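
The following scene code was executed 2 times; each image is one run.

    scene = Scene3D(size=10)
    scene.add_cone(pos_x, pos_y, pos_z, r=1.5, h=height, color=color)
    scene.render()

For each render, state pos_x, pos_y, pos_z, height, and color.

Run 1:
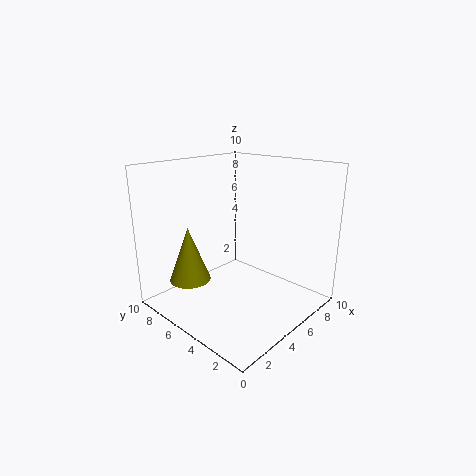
pos_x = 3
pos_y = 8
pos_z = 1.5
height = 4
color = 'olive'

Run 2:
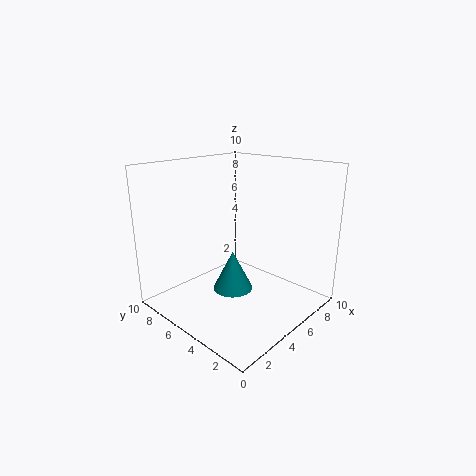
pos_x = 5.5
pos_y = 6
pos_z = 0.5
height = 3
color = 'teal'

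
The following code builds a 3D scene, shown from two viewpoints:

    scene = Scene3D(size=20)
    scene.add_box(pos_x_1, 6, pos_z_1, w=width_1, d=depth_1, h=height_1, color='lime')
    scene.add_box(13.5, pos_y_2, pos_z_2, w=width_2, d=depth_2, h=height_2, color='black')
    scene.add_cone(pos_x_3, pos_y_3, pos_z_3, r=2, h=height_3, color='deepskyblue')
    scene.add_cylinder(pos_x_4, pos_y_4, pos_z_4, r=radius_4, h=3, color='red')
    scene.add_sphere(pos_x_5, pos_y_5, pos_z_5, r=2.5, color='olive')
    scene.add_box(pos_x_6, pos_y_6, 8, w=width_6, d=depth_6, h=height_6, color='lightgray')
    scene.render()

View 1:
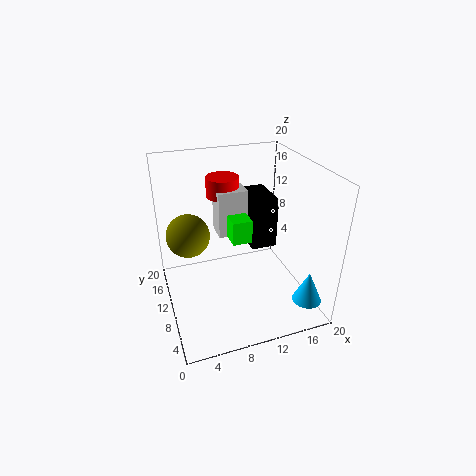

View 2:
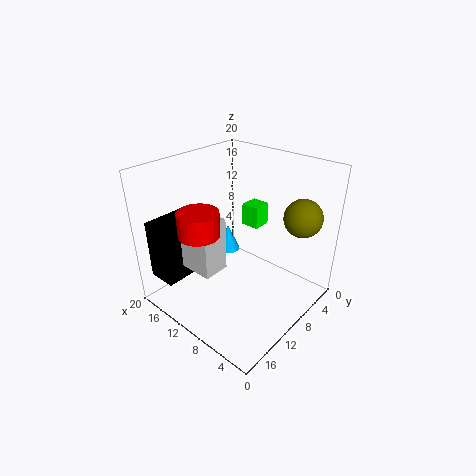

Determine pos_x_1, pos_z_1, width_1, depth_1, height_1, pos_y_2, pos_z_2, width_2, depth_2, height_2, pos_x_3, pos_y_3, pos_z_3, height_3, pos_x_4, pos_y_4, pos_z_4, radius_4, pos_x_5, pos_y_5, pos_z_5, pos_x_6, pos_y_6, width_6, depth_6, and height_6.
pos_x_1 = 8
pos_z_1 = 11.5
width_1 = 2.5
depth_1 = 2.5
height_1 = 3
pos_y_2 = 13
pos_z_2 = 5.5
width_2 = 4
depth_2 = 6.5
height_2 = 8
pos_x_3 = 18
pos_y_3 = 3.5
pos_z_3 = 2
height_3 = 4.5
pos_x_4 = 10
pos_y_4 = 17
pos_z_4 = 13.5
radius_4 = 2.5
pos_x_5 = 2.5
pos_y_5 = 6
pos_z_5 = 14
pos_x_6 = 8.5
pos_y_6 = 14
width_6 = 4.5
depth_6 = 3.5
height_6 = 7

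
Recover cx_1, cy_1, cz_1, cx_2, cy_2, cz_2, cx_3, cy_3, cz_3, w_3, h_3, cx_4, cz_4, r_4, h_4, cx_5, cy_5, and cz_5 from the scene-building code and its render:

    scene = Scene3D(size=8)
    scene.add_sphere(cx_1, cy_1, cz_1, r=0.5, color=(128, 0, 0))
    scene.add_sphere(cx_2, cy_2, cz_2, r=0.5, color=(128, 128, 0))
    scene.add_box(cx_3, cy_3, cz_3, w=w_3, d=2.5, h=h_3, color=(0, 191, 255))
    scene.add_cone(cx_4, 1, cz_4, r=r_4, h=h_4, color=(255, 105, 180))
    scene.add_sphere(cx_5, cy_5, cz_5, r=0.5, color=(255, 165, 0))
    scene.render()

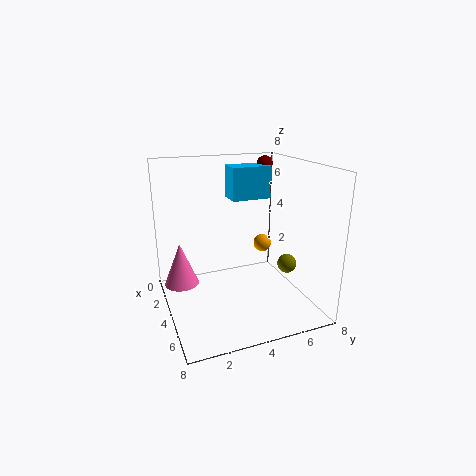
cx_1 = 1, cy_1 = 7, cz_1 = 7.5, cx_2 = 6, cy_2 = 6, cz_2 = 3, cx_3 = 0.5, cy_3 = 4.5, cz_3 = 5.5, w_3 = 1.5, h_3 = 2, cx_4 = 2.5, cz_4 = 1, r_4 = 1, h_4 = 2.5, cx_5 = 4, cy_5 = 5.5, cz_5 = 3.5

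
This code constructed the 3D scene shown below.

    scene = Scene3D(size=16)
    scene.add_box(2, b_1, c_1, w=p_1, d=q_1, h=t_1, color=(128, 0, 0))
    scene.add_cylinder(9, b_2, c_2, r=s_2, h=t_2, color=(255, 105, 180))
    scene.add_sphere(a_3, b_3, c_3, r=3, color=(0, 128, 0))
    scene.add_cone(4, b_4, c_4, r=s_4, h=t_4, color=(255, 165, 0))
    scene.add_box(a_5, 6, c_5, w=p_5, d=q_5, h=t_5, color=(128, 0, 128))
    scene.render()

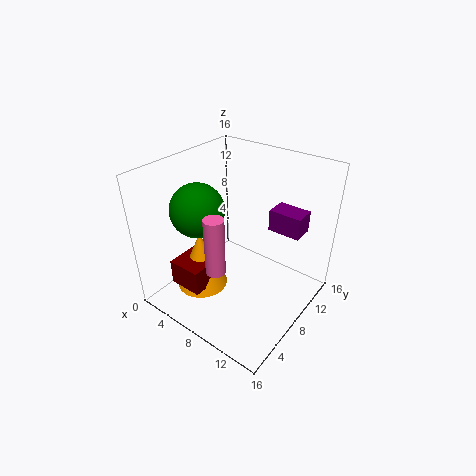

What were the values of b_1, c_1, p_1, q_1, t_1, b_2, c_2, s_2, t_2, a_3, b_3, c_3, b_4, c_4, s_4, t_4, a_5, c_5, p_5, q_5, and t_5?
b_1 = 3, c_1 = 2, p_1 = 4, q_1 = 5, t_1 = 3, b_2 = 3, c_2 = 7, s_2 = 1, t_2 = 6, a_3 = 4, b_3 = 6, c_3 = 11, b_4 = 6, c_4 = 1, s_4 = 3, t_4 = 7, a_5 = 13, c_5 = 12, p_5 = 3, q_5 = 2, t_5 = 2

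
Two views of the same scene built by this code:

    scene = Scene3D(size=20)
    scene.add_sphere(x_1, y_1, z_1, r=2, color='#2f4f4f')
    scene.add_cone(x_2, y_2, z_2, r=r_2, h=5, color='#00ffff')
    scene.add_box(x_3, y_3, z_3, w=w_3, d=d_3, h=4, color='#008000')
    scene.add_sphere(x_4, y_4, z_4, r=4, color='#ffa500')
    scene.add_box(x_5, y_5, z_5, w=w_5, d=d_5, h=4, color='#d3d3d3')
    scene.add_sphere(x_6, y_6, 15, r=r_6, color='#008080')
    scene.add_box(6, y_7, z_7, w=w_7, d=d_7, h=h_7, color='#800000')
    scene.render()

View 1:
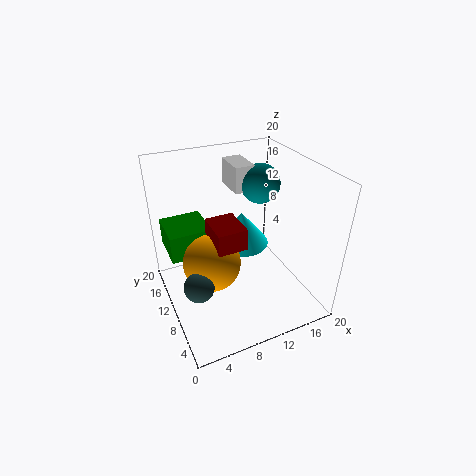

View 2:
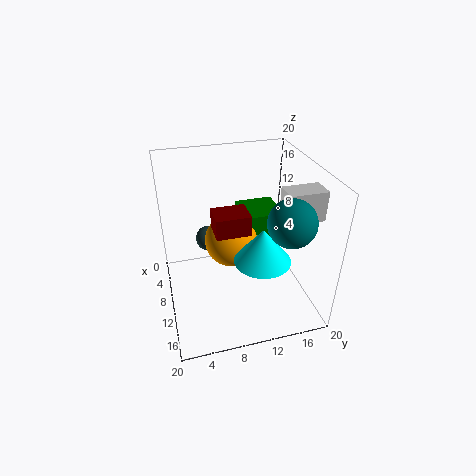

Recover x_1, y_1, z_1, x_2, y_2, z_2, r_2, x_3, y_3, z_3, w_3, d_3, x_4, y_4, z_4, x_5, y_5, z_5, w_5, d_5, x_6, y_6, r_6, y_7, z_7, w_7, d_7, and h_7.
x_1 = 3; y_1 = 7; z_1 = 6; x_2 = 12; y_2 = 13; z_2 = 7; r_2 = 4; x_3 = 1; y_3 = 12; z_3 = 7; w_3 = 6; d_3 = 6; x_4 = 6; y_4 = 10; z_4 = 7; x_5 = 12; y_5 = 15; z_5 = 14; w_5 = 3; d_5 = 5; x_6 = 16; y_6 = 15; r_6 = 3; y_7 = 7; z_7 = 10; w_7 = 4; d_7 = 5; h_7 = 3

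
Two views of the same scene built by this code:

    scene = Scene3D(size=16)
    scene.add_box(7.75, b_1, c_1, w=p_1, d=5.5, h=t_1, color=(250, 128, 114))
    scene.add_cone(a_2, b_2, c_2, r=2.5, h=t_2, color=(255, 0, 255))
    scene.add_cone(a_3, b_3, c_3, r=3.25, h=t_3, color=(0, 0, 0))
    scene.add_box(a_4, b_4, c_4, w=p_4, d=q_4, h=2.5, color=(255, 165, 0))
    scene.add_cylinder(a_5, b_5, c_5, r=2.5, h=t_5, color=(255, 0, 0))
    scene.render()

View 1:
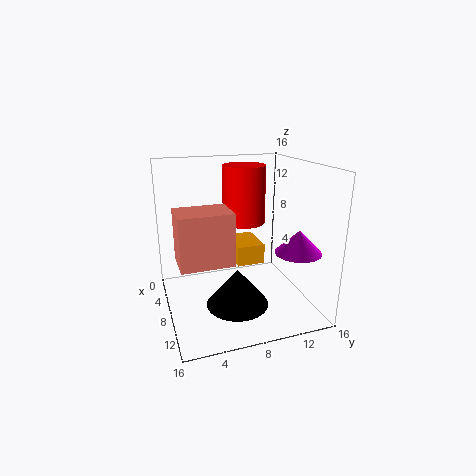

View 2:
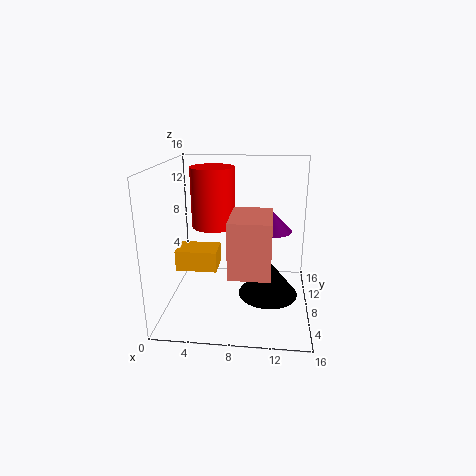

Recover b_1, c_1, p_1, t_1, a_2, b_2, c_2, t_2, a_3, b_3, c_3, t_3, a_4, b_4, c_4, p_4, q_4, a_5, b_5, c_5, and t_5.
b_1 = 1; c_1 = 6.5; p_1 = 4; t_1 = 5.5; a_2 = 11.75; b_2 = 13.5; c_2 = 7; t_2 = 2.5; a_3 = 11.5; b_3 = 6.75; c_3 = 2; t_3 = 4; a_4 = 0.25; b_4 = 9; c_4 = 3; p_4 = 5; q_4 = 3.5; a_5 = 5; b_5 = 9.75; c_5 = 8.75; t_5 = 6.75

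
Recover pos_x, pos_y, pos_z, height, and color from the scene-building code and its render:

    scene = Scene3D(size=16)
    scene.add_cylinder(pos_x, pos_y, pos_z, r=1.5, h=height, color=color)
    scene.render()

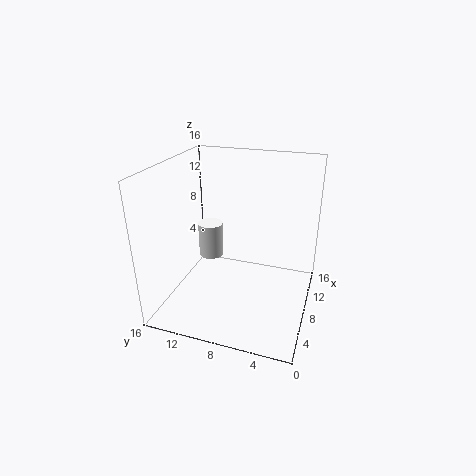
pos_x = 10.75, pos_y = 12.5, pos_z = 3.75, height = 4.25, color = 'white'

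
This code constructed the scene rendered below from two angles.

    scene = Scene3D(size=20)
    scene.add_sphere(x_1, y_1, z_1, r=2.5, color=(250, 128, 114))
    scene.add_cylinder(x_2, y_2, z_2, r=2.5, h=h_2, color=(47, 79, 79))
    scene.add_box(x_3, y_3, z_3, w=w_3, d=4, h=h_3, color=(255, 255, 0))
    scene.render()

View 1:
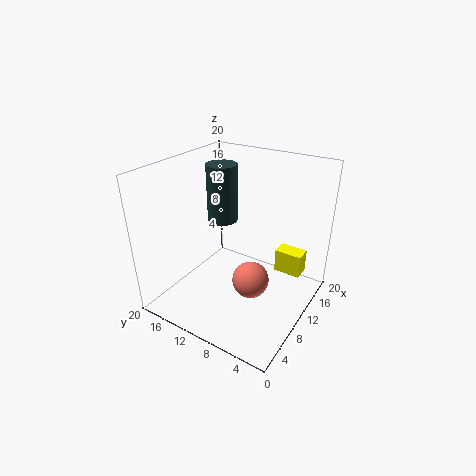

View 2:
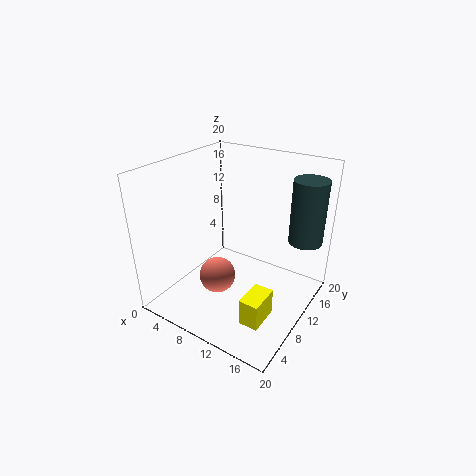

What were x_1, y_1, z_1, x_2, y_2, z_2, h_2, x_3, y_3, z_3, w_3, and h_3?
x_1 = 8.5, y_1 = 7, z_1 = 5, x_2 = 17, y_2 = 17.5, z_2 = 8, h_2 = 9.5, x_3 = 15, y_3 = 2.5, z_3 = 3, w_3 = 2.5, h_3 = 3.5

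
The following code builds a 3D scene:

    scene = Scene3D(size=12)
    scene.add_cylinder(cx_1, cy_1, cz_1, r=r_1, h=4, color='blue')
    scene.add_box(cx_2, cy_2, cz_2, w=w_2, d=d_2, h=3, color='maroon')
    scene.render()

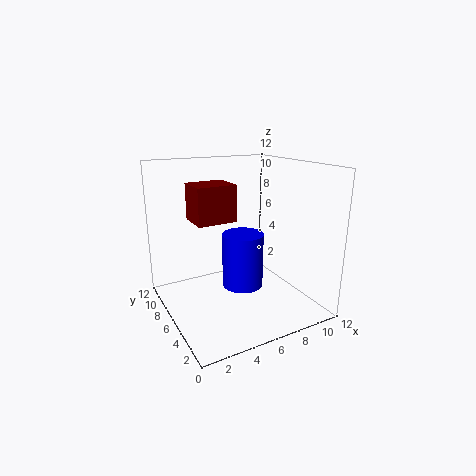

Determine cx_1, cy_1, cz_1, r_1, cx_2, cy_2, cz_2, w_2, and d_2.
cx_1 = 4.75, cy_1 = 3, cz_1 = 3.5, r_1 = 1.5, cx_2 = 2.5, cy_2 = 5.75, cz_2 = 7.5, w_2 = 3.25, d_2 = 2.75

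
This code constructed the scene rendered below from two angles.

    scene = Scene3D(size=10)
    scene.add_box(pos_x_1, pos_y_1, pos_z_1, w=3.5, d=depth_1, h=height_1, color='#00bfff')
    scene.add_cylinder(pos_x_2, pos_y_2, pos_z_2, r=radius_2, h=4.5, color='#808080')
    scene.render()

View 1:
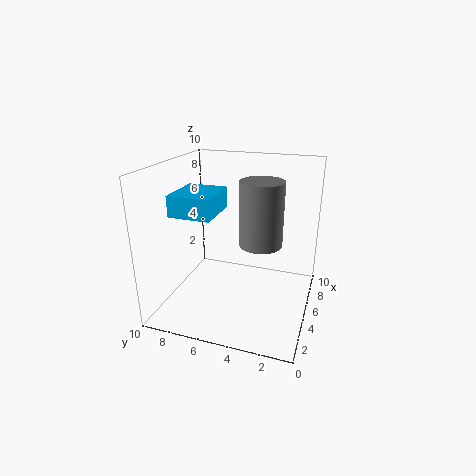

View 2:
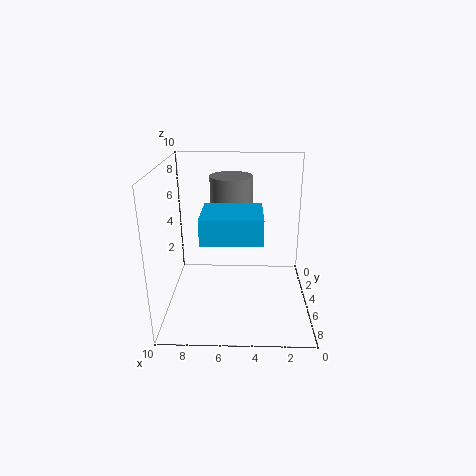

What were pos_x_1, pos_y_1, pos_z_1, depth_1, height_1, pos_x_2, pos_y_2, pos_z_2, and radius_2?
pos_x_1 = 3.5, pos_y_1 = 6.5, pos_z_1 = 6.5, depth_1 = 3, height_1 = 1.5, pos_x_2 = 5.5, pos_y_2 = 3.5, pos_z_2 = 4.5, radius_2 = 1.5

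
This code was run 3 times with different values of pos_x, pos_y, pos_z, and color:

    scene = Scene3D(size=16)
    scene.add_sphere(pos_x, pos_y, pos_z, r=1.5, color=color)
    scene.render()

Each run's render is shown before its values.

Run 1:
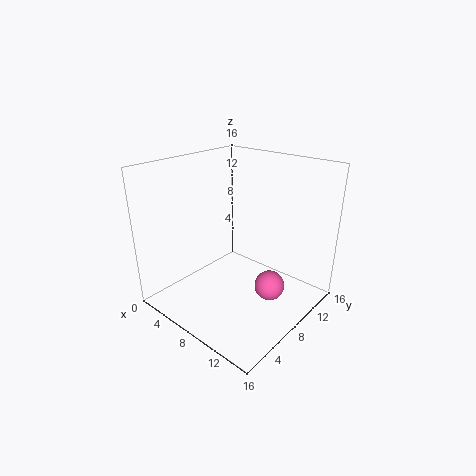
pos_x = 13.5, pos_y = 6.5, pos_z = 5, color = 'hotpink'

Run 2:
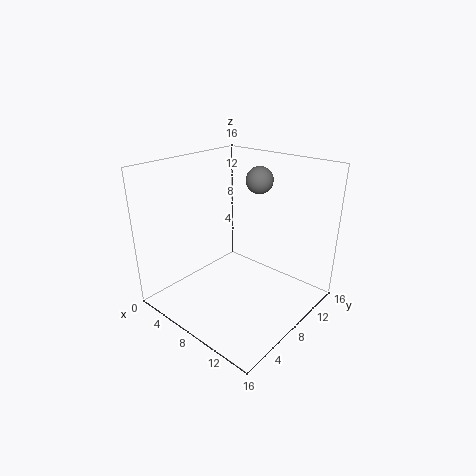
pos_x = 8.5, pos_y = 11, pos_z = 14, color = 'gray'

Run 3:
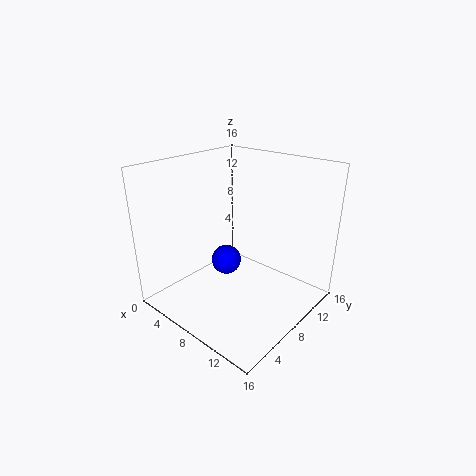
pos_x = 9, pos_y = 5, pos_z = 7, color = 'blue'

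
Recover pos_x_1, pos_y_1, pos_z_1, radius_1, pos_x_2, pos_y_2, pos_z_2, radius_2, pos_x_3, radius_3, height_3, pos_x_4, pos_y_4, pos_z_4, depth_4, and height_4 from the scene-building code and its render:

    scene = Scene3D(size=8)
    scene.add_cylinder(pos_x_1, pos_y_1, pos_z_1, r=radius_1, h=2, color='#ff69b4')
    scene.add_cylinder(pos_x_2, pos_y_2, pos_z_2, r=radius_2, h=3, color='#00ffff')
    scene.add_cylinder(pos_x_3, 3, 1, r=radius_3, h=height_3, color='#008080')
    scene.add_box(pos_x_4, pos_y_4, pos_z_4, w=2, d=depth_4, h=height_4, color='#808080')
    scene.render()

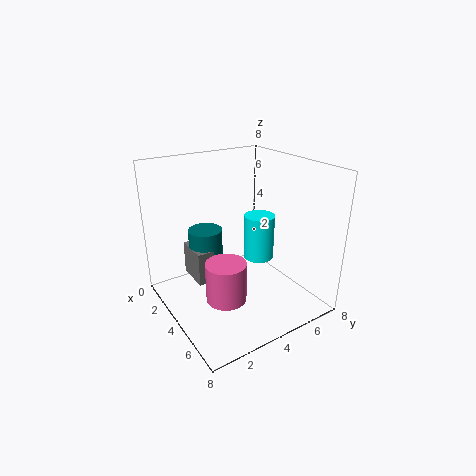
pos_x_1 = 6, pos_y_1 = 2, pos_z_1 = 2, radius_1 = 1, pos_x_2 = 2, pos_y_2 = 7, pos_z_2 = 1, radius_2 = 1, pos_x_3 = 2, radius_3 = 1, height_3 = 3, pos_x_4 = 1, pos_y_4 = 2, pos_z_4 = 1, depth_4 = 1, height_4 = 2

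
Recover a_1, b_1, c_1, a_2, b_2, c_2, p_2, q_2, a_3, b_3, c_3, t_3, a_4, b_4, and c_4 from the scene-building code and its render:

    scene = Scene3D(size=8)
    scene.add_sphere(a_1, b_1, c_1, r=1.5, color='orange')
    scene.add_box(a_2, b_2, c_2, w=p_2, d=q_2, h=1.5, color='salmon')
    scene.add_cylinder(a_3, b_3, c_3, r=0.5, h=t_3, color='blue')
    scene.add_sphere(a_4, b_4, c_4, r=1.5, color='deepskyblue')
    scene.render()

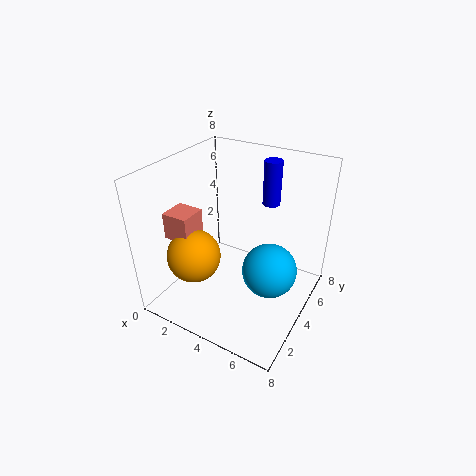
a_1 = 2
b_1 = 2.5
c_1 = 3
a_2 = 0.5
b_2 = 2
c_2 = 4
p_2 = 1.5
q_2 = 1.5
a_3 = 5
b_3 = 6
c_3 = 5.5
t_3 = 2.5
a_4 = 6
b_4 = 4
c_4 = 2.5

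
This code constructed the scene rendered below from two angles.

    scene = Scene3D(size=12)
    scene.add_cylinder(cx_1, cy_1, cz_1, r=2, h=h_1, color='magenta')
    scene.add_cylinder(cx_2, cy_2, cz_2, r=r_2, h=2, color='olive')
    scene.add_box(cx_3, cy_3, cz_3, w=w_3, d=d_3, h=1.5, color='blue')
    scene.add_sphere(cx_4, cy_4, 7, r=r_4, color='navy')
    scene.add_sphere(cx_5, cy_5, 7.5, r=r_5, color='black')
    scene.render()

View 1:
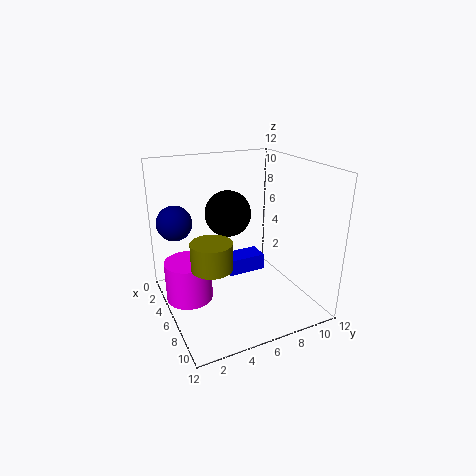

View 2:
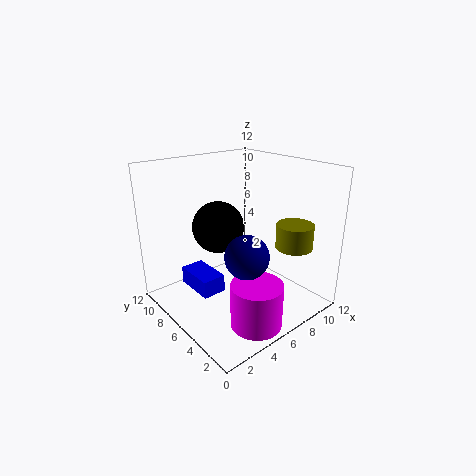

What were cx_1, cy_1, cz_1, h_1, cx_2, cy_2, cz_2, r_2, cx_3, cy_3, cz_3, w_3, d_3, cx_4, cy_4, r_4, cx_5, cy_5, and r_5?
cx_1 = 4.5
cy_1 = 2
cz_1 = 0.5
h_1 = 3.5
cx_2 = 9
cy_2 = 2.5
cz_2 = 5.5
r_2 = 1.5
cx_3 = 2.5
cy_3 = 6
cz_3 = 1.5
w_3 = 2
d_3 = 3.5
cx_4 = 3
cy_4 = 1.5
r_4 = 1.5
cx_5 = 4
cy_5 = 6
r_5 = 2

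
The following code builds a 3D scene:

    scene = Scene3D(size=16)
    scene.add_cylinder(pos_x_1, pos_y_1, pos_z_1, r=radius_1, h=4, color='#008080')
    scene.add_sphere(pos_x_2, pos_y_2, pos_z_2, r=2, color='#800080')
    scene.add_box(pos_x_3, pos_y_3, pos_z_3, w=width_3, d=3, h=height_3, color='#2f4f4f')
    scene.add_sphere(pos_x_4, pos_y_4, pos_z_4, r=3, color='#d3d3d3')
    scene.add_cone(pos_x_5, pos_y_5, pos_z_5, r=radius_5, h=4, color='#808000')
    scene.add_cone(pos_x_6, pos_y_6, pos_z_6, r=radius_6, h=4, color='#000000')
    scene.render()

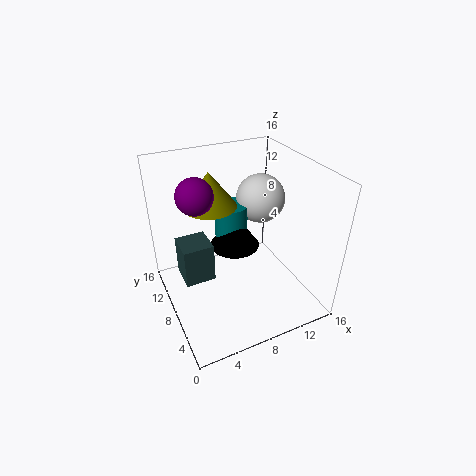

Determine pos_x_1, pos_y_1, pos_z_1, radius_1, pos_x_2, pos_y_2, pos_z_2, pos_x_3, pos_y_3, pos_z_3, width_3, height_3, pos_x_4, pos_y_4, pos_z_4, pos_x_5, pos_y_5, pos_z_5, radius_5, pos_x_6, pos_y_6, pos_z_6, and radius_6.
pos_x_1 = 9
pos_y_1 = 12
pos_z_1 = 6
radius_1 = 2
pos_x_2 = 4
pos_y_2 = 10
pos_z_2 = 13
pos_x_3 = 1
pos_y_3 = 5
pos_z_3 = 6
width_3 = 3
height_3 = 4
pos_x_4 = 13
pos_y_4 = 12
pos_z_4 = 10
pos_x_5 = 6
pos_y_5 = 11
pos_z_5 = 11
radius_5 = 3
pos_x_6 = 9
pos_y_6 = 11
pos_z_6 = 5
radius_6 = 3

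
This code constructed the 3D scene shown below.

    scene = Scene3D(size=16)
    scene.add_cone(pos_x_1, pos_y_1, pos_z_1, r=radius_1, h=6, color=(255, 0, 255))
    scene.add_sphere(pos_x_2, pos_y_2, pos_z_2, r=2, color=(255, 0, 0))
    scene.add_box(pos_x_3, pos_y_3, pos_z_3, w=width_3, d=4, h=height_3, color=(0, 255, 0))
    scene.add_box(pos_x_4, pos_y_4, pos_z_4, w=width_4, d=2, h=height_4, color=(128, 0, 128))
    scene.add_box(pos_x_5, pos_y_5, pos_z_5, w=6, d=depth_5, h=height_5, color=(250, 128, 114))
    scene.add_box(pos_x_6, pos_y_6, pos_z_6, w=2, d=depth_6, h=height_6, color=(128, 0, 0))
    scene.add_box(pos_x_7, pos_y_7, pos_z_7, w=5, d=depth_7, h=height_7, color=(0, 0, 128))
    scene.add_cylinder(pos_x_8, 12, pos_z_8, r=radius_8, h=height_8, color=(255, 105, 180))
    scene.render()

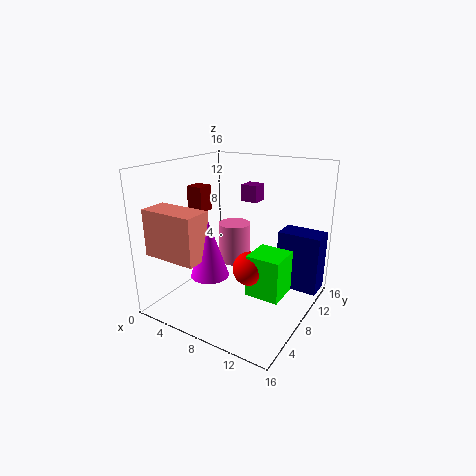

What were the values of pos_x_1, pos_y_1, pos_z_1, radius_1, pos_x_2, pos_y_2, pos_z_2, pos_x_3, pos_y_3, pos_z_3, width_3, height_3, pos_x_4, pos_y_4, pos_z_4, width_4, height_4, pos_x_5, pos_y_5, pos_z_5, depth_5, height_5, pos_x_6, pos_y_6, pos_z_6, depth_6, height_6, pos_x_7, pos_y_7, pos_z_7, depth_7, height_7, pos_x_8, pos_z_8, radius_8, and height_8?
pos_x_1 = 7
pos_y_1 = 4
pos_z_1 = 5
radius_1 = 2
pos_x_2 = 9
pos_y_2 = 9
pos_z_2 = 4
pos_x_3 = 9
pos_y_3 = 8
pos_z_3 = 1
width_3 = 4
height_3 = 5
pos_x_4 = 6
pos_y_4 = 12
pos_z_4 = 11
width_4 = 2
height_4 = 2
pos_x_5 = 1
pos_y_5 = 1
pos_z_5 = 7
depth_5 = 3
height_5 = 5
pos_x_6 = 1
pos_y_6 = 8
pos_z_6 = 10
depth_6 = 2
height_6 = 3
pos_x_7 = 11
pos_y_7 = 12
pos_z_7 = 1
depth_7 = 3
height_7 = 7
pos_x_8 = 5
pos_z_8 = 3
radius_8 = 2
height_8 = 5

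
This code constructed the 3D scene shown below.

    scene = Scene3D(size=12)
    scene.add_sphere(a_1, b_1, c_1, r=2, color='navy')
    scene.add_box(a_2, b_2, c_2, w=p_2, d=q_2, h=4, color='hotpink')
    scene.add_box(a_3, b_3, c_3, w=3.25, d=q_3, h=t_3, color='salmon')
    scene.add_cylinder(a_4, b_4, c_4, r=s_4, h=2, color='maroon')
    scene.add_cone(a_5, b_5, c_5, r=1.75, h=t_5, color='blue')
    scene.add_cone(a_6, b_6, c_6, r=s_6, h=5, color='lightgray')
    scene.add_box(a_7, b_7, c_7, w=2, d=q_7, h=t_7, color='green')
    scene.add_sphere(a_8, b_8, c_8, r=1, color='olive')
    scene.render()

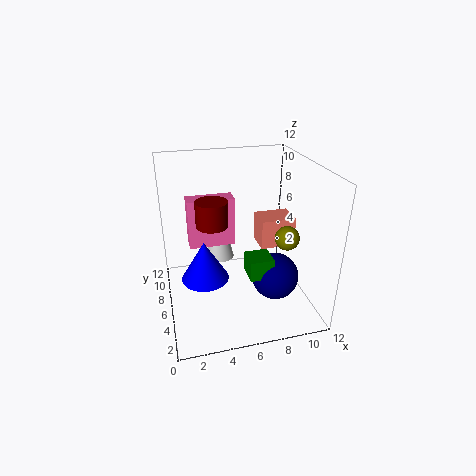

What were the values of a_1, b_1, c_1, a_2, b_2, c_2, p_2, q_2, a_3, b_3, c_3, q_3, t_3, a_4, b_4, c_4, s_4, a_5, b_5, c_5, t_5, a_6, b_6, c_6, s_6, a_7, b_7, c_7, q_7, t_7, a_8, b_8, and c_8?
a_1 = 9, b_1 = 4.75, c_1 = 2.5, a_2 = 2, b_2 = 6, c_2 = 5.5, p_2 = 3.75, q_2 = 1.5, a_3 = 8.75, b_3 = 7.75, c_3 = 3.5, q_3 = 2.5, t_3 = 2.75, a_4 = 3.75, b_4 = 5.25, c_4 = 7.75, s_4 = 1.25, a_5 = 2.75, b_5 = 3.25, c_5 = 4.5, t_5 = 3, a_6 = 4.75, b_6 = 7.75, c_6 = 3.5, s_6 = 1.25, a_7 = 6.5, b_7 = 3.75, c_7 = 3, q_7 = 2, t_7 = 1.75, a_8 = 9.75, b_8 = 4.5, c_8 = 6.25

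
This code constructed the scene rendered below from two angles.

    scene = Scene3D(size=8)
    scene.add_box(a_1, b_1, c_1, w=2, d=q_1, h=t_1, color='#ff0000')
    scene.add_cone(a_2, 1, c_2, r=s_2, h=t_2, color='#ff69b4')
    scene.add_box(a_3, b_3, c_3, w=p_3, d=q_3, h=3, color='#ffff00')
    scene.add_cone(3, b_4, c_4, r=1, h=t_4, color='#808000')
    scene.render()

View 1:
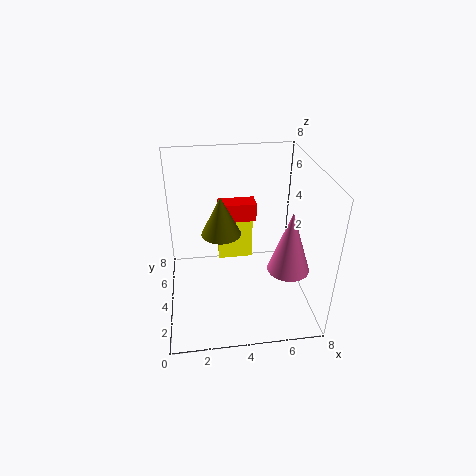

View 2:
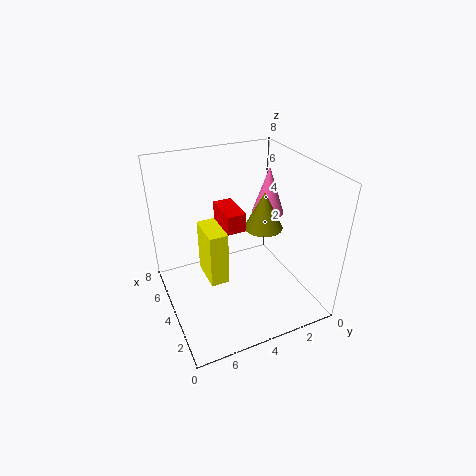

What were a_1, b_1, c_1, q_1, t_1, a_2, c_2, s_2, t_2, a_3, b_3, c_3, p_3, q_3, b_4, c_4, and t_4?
a_1 = 3; b_1 = 4; c_1 = 5; q_1 = 1; t_1 = 1; a_2 = 6; c_2 = 4; s_2 = 1; t_2 = 3; a_3 = 3; b_3 = 5; c_3 = 2; p_3 = 2; q_3 = 1; b_4 = 3; c_4 = 5; t_4 = 2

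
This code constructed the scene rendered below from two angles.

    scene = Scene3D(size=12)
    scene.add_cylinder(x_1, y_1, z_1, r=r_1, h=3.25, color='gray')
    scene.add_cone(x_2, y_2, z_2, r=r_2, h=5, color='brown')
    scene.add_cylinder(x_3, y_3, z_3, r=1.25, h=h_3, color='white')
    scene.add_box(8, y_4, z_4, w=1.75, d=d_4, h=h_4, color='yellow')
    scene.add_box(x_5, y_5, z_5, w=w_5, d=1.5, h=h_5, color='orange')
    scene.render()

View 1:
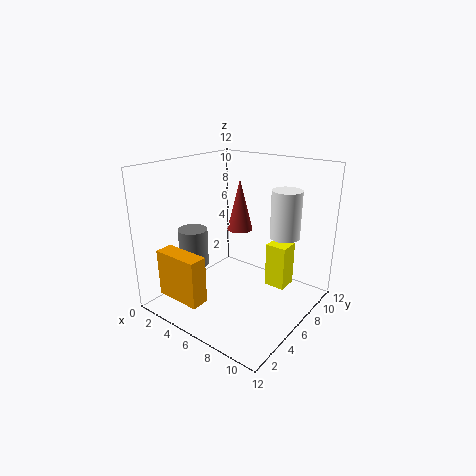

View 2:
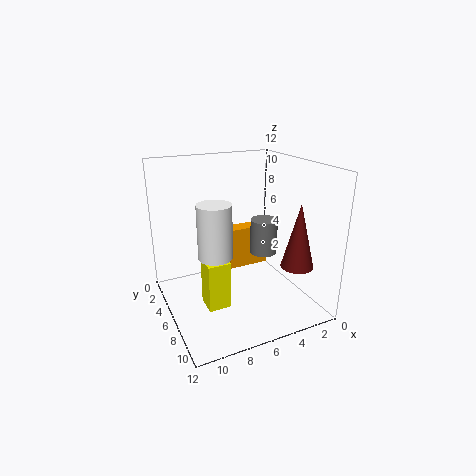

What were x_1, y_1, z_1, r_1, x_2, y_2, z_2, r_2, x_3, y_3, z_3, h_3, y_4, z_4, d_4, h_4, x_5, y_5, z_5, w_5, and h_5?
x_1 = 2.5
y_1 = 4.25
z_1 = 3.25
r_1 = 1.25
x_2 = 3
y_2 = 10.25
z_2 = 4.75
r_2 = 1.25
x_3 = 9
y_3 = 8.5
z_3 = 6
h_3 = 4
y_4 = 7.25
z_4 = 1.75
d_4 = 1.75
h_4 = 3.75
x_5 = 1.25
y_5 = 1.25
z_5 = 1.25
w_5 = 4
h_5 = 4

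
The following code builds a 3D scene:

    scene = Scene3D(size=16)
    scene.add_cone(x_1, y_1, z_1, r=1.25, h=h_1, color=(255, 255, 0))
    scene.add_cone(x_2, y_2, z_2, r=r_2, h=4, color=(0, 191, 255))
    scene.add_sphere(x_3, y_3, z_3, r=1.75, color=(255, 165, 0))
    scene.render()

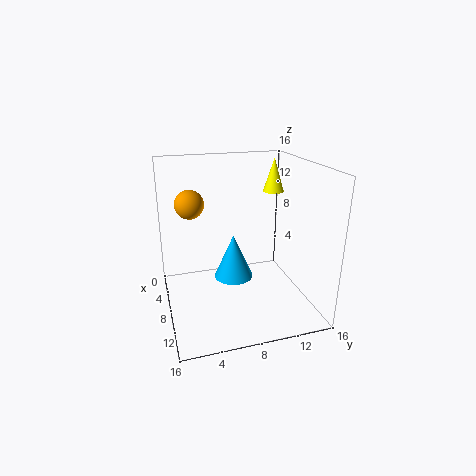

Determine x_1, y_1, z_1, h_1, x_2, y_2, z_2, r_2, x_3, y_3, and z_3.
x_1 = 4.5
y_1 = 13.5
z_1 = 12
h_1 = 4
x_2 = 14
y_2 = 5.75
z_2 = 7
r_2 = 1.75
x_3 = 3
y_3 = 3.5
z_3 = 10.75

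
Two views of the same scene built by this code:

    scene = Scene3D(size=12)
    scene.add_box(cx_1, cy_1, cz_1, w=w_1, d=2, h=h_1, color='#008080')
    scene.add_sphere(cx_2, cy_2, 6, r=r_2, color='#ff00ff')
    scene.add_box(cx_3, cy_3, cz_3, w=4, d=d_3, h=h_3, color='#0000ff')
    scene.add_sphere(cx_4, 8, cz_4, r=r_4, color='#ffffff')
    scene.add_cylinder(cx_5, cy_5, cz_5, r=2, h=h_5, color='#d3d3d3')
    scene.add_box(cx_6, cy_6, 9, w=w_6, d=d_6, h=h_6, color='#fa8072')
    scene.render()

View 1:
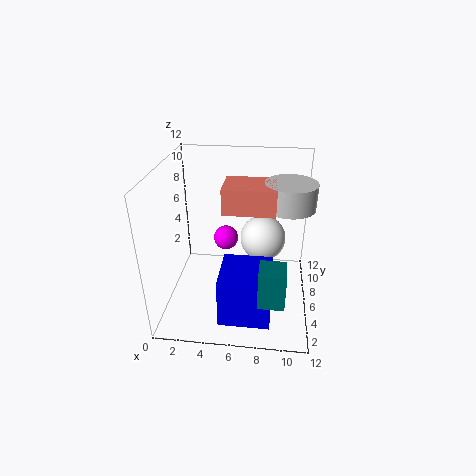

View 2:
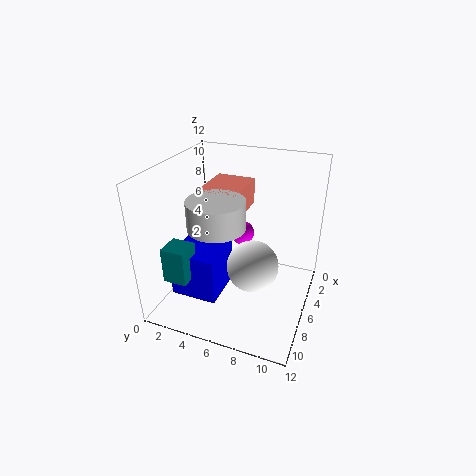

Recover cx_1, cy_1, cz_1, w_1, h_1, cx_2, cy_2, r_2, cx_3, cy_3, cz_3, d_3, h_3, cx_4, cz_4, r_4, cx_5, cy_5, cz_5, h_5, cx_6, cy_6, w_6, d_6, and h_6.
cx_1 = 8, cy_1 = 1, cz_1 = 3, w_1 = 2, h_1 = 3, cx_2 = 5, cy_2 = 6, r_2 = 1, cx_3 = 5, cy_3 = 1, cz_3 = 1, d_3 = 4, h_3 = 4, cx_4 = 8, cz_4 = 5, r_4 = 2, cx_5 = 10, cy_5 = 6, cz_5 = 9, h_5 = 2, cx_6 = 5, cy_6 = 4, w_6 = 4, d_6 = 3, h_6 = 2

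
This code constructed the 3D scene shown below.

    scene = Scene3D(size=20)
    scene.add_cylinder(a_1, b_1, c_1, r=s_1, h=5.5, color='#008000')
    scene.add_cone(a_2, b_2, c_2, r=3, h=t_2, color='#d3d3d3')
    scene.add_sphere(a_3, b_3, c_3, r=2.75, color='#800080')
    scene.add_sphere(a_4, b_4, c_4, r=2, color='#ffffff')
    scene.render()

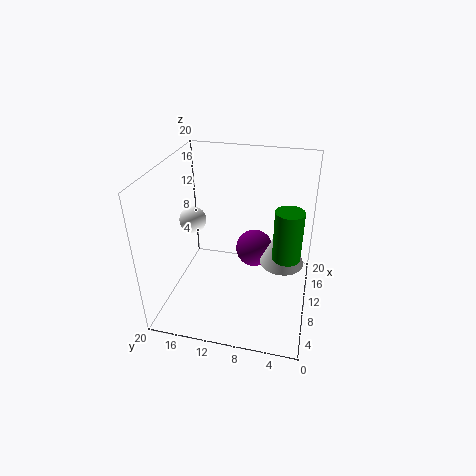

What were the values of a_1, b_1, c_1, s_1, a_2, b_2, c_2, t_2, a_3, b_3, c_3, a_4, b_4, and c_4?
a_1 = 2, b_1 = 2.75, c_1 = 13.5, s_1 = 1.5, a_2 = 10, b_2 = 3.75, c_2 = 7, t_2 = 6.75, a_3 = 13.25, b_3 = 8.25, c_3 = 6.5, a_4 = 13, b_4 = 17.75, c_4 = 10.25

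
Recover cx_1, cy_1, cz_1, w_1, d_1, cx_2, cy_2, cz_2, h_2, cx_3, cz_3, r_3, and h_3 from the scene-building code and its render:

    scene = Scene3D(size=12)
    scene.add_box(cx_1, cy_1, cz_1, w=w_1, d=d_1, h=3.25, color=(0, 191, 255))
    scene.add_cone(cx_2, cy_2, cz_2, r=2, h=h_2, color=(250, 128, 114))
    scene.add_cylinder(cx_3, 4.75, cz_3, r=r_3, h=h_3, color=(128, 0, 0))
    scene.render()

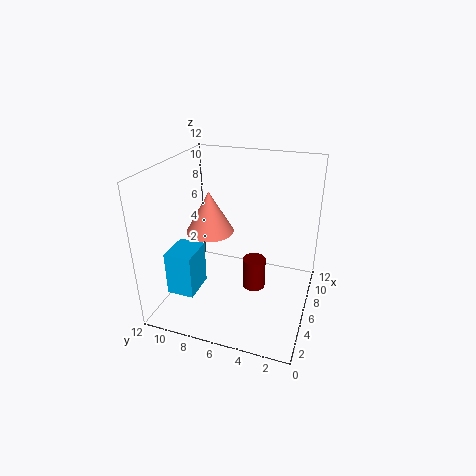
cx_1 = 0.25; cy_1 = 7.5; cz_1 = 3.75; w_1 = 2.5; d_1 = 2; cx_2 = 6; cy_2 = 8.5; cz_2 = 6.25; h_2 = 3.5; cx_3 = 6.75; cz_3 = 1; r_3 = 1; h_3 = 2.75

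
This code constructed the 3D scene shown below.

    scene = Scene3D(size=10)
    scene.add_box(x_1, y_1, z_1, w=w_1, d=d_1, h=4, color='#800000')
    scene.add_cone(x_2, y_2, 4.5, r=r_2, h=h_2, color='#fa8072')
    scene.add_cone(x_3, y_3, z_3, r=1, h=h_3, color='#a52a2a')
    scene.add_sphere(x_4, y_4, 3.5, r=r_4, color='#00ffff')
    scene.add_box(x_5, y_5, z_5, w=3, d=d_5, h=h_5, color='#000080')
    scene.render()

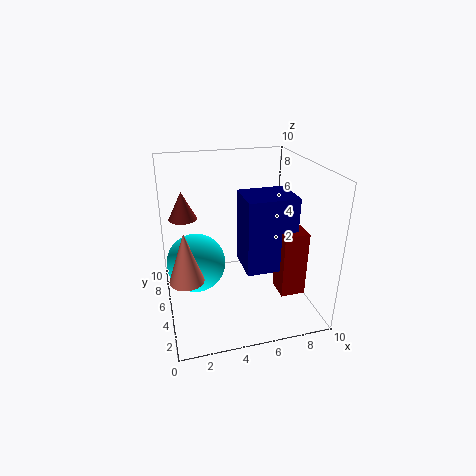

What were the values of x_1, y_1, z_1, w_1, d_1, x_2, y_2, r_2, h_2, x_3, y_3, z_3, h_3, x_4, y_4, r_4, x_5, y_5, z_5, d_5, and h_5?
x_1 = 6.5
y_1 = 0.5
z_1 = 3
w_1 = 1.5
d_1 = 1.5
x_2 = 1
y_2 = 1.5
r_2 = 1
h_2 = 3
x_3 = 1.5
y_3 = 7
z_3 = 6
h_3 = 2
x_4 = 2
y_4 = 5
r_4 = 2
x_5 = 4.5
y_5 = 1
z_5 = 4.5
d_5 = 2.5
h_5 = 4.5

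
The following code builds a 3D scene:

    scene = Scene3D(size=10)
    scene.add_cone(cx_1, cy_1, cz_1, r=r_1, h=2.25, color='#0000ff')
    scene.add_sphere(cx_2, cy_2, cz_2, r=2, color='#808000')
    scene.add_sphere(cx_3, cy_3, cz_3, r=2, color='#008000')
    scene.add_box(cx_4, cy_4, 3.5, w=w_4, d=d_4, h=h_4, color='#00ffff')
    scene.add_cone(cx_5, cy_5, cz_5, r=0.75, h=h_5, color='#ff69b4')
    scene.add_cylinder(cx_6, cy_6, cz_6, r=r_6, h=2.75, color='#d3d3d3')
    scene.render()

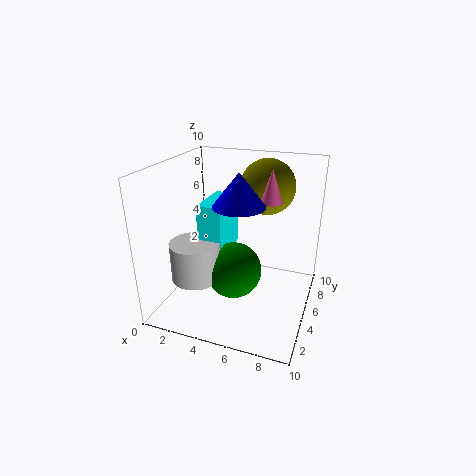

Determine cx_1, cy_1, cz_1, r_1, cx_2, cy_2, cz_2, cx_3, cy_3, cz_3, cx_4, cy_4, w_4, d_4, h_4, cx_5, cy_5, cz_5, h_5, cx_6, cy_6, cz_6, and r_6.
cx_1 = 5.25; cy_1 = 4.5; cz_1 = 7.5; r_1 = 1.75; cx_2 = 6.25; cy_2 = 7.75; cz_2 = 8; cx_3 = 4.75; cy_3 = 4.75; cz_3 = 2.5; cx_4 = 2.25; cy_4 = 4.25; w_4 = 1.75; d_4 = 3.5; h_4 = 3.75; cx_5 = 7; cy_5 = 6; cz_5 = 7.5; h_5 = 2.25; cx_6 = 2.25; cy_6 = 3.75; cz_6 = 2; r_6 = 1.75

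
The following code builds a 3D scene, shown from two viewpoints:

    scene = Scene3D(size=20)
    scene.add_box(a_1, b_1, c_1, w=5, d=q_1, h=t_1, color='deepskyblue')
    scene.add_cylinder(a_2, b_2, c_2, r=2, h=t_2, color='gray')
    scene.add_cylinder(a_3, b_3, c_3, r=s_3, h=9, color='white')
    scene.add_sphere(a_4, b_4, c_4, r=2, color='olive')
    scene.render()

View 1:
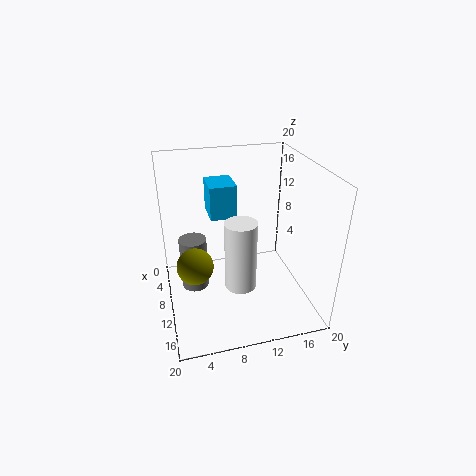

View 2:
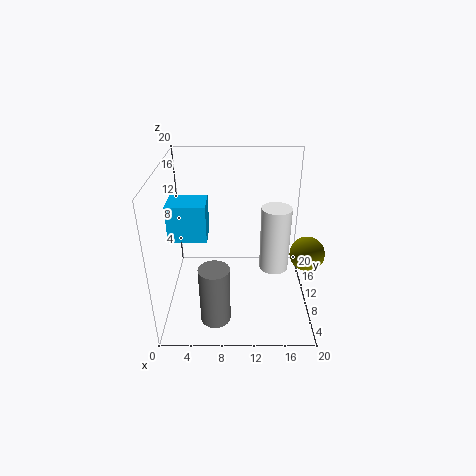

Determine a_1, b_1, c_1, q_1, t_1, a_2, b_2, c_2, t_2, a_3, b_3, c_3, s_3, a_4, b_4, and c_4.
a_1 = 1; b_1 = 7; c_1 = 11; q_1 = 4; t_1 = 5; a_2 = 7; b_2 = 4; c_2 = 1; t_2 = 8; a_3 = 15; b_3 = 9; c_3 = 6; s_3 = 2; a_4 = 18; b_4 = 3; c_4 = 12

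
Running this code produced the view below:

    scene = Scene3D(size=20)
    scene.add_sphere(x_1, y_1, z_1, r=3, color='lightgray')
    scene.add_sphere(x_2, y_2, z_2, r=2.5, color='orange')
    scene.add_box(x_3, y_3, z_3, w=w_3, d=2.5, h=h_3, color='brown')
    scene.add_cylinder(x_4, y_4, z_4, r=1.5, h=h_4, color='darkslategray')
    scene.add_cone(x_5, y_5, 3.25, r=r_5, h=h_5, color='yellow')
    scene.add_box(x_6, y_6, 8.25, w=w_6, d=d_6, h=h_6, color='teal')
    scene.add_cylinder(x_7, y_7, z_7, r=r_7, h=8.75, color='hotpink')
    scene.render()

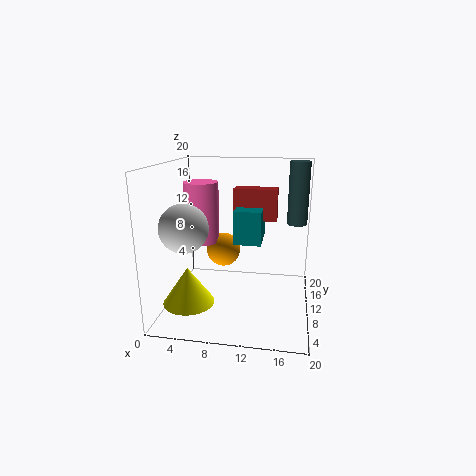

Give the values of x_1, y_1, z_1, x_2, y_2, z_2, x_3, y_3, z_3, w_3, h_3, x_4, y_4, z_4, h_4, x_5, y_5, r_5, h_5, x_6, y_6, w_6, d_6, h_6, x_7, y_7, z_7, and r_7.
x_1 = 4.5; y_1 = 3.75; z_1 = 13; x_2 = 7.25; y_2 = 13; z_2 = 7; x_3 = 8.5; y_3 = 14.5; z_3 = 11.25; w_3 = 6.5; h_3 = 4.75; x_4 = 18; y_4 = 15.75; z_4 = 10.75; h_4 = 9.25; x_5 = 4.75; y_5 = 3.5; r_5 = 3.25; h_5 = 4.75; x_6 = 9; y_6 = 11.75; w_6 = 4; d_6 = 6.75; h_6 = 5; x_7 = 4.25; y_7 = 12.25; z_7 = 8.5; r_7 = 2.5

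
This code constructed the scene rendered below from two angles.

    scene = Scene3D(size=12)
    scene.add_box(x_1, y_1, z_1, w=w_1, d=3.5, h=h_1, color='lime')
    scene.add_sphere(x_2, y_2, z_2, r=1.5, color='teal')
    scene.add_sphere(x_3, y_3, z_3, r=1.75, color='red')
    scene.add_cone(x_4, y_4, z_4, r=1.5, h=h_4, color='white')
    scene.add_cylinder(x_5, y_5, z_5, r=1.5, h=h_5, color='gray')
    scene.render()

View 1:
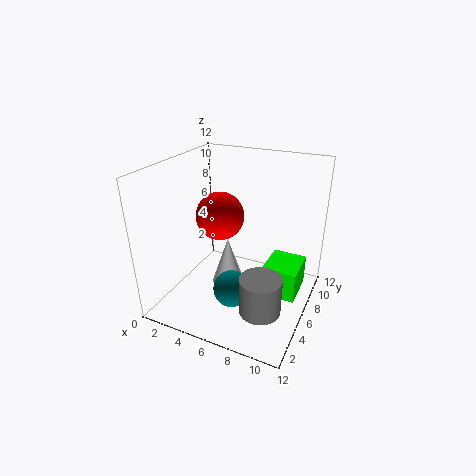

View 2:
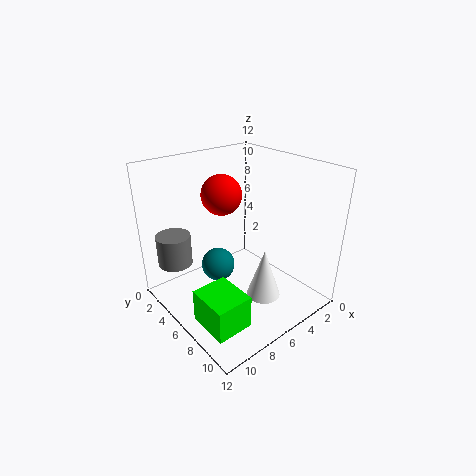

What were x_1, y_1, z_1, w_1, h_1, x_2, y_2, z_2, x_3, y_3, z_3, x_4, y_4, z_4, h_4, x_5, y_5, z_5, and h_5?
x_1 = 8; y_1 = 6.5; z_1 = 0.5; w_1 = 3; h_1 = 2.75; x_2 = 6.5; y_2 = 3.75; z_2 = 2.5; x_3 = 5.75; y_3 = 3.5; z_3 = 9; x_4 = 4.25; y_4 = 7.5; z_4 = 0.25; h_4 = 4.5; x_5 = 9.75; y_5 = 1.75; z_5 = 3; h_5 = 2.75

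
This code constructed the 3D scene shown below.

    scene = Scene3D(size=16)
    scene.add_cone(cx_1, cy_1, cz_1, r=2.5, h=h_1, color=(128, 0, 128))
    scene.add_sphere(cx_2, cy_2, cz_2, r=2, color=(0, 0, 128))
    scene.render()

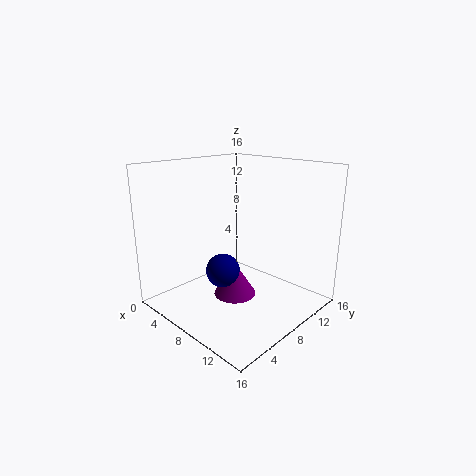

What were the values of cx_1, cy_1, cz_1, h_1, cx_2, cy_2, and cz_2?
cx_1 = 7; cy_1 = 8.5; cz_1 = 0.5; h_1 = 4; cx_2 = 6; cy_2 = 7.5; cz_2 = 3.5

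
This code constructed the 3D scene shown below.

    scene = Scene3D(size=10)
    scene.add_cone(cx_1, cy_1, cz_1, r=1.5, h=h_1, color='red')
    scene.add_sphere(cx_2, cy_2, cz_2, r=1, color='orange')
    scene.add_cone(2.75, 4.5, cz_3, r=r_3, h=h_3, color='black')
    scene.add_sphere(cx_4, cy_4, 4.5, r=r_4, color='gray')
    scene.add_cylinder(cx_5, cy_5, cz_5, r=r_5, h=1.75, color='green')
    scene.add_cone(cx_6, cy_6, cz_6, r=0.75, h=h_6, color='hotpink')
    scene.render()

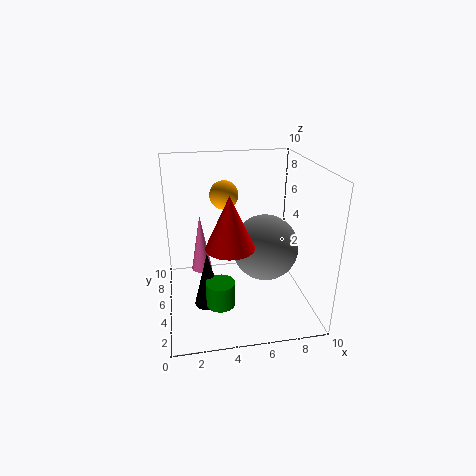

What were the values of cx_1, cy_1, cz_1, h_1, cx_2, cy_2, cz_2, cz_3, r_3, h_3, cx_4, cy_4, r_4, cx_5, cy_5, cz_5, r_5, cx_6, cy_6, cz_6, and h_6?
cx_1 = 4
cy_1 = 2.25
cz_1 = 5.75
h_1 = 3.25
cx_2 = 4.25
cy_2 = 6.25
cz_2 = 7.75
cz_3 = 0.25
r_3 = 1
h_3 = 4
cx_4 = 6.75
cy_4 = 4.25
r_4 = 2.25
cx_5 = 3.5
cy_5 = 3.5
cz_5 = 0.75
r_5 = 1
cx_6 = 2.5
cy_6 = 6.5
cz_6 = 2
h_6 = 4.25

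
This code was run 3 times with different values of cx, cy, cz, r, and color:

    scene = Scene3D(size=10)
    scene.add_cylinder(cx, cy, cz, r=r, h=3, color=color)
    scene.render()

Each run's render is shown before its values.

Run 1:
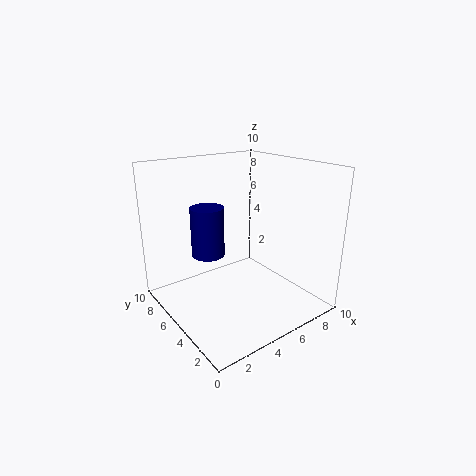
cx = 2
cy = 4
cz = 5
r = 1
color = 'navy'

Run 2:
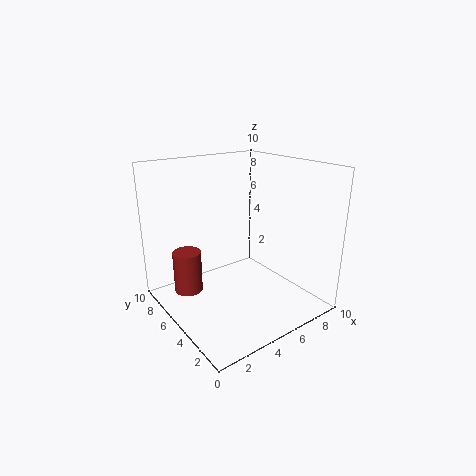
cx = 2
cy = 7
cz = 1
r = 1
color = 'brown'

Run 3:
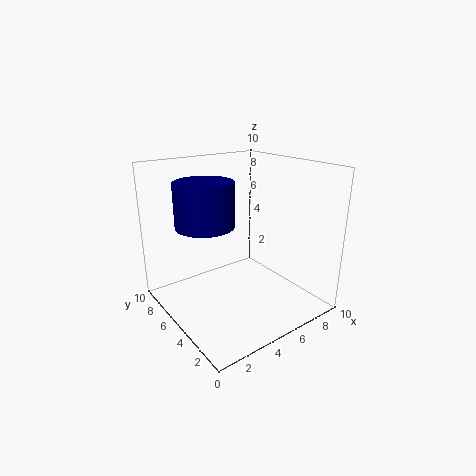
cx = 3
cy = 6
cz = 6
r = 2
color = 'navy'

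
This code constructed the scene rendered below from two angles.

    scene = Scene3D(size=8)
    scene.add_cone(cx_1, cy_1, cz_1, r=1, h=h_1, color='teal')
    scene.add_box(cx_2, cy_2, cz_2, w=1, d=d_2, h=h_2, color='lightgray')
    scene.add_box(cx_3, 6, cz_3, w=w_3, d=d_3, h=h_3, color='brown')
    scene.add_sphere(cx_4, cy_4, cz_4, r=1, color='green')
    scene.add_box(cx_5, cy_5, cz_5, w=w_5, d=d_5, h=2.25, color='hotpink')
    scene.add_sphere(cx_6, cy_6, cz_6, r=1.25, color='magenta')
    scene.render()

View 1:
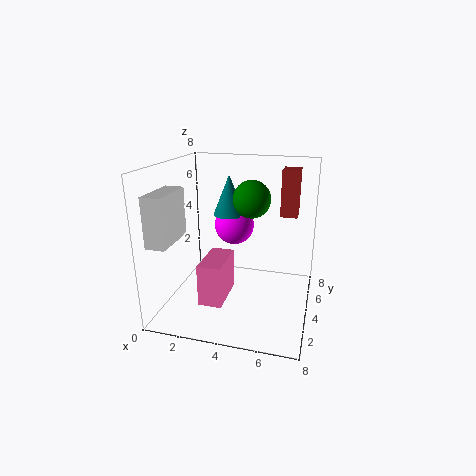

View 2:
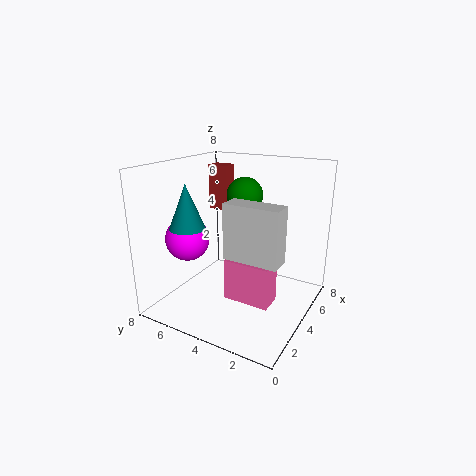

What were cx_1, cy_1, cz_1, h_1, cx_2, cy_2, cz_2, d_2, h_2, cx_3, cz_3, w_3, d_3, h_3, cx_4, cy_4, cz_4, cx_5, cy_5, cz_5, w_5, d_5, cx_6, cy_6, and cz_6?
cx_1 = 2.75
cy_1 = 6.5
cz_1 = 4.5
h_1 = 2.5
cx_2 = 0.5
cy_2 = 0.25
cz_2 = 4.5
d_2 = 2.5
h_2 = 2.5
cx_3 = 6
cz_3 = 4.75
w_3 = 1
d_3 = 1.25
h_3 = 2.75
cx_4 = 4.75
cy_4 = 4
cz_4 = 6.25
cx_5 = 2.5
cy_5 = 1.5
cz_5 = 1
w_5 = 1.25
d_5 = 2.5
cx_6 = 3
cy_6 = 6.75
cz_6 = 3.75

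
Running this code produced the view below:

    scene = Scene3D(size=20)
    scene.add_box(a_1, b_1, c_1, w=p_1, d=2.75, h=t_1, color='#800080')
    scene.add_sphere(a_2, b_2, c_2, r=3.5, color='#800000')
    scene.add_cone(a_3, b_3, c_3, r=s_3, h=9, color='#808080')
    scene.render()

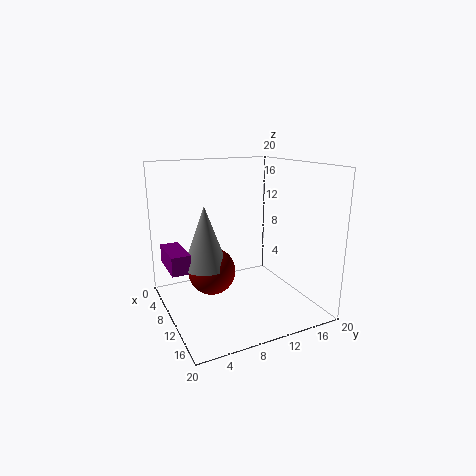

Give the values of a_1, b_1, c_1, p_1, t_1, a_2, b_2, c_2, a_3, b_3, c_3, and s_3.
a_1 = 1.5, b_1 = 1, c_1 = 5, p_1 = 6.5, t_1 = 2.75, a_2 = 6.75, b_2 = 7.25, c_2 = 4.25, a_3 = 7, b_3 = 6.25, c_3 = 5.25, s_3 = 3.25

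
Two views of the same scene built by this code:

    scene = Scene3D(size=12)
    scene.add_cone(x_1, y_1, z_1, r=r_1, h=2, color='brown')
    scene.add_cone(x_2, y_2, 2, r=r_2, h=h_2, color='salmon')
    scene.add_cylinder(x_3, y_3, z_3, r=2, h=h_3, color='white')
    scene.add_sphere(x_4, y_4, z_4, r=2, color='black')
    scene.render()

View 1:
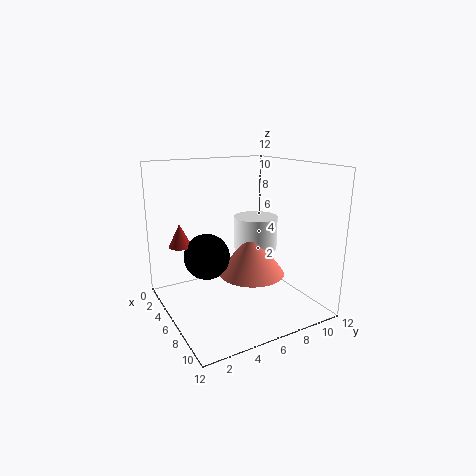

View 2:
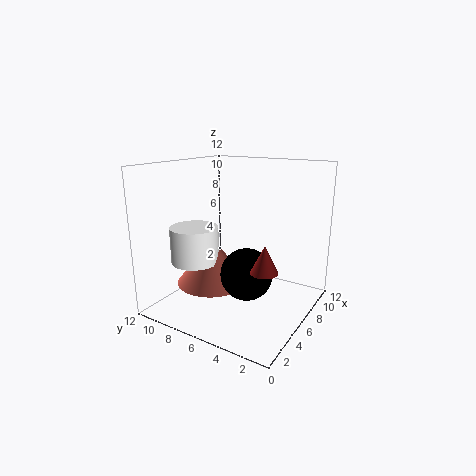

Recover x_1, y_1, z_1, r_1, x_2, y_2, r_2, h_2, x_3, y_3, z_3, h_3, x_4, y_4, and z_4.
x_1 = 3; y_1 = 2; z_1 = 5; r_1 = 1; x_2 = 5; y_2 = 8; r_2 = 3; h_2 = 4; x_3 = 4; y_3 = 9; z_3 = 4; h_3 = 3; x_4 = 4; y_4 = 4; z_4 = 4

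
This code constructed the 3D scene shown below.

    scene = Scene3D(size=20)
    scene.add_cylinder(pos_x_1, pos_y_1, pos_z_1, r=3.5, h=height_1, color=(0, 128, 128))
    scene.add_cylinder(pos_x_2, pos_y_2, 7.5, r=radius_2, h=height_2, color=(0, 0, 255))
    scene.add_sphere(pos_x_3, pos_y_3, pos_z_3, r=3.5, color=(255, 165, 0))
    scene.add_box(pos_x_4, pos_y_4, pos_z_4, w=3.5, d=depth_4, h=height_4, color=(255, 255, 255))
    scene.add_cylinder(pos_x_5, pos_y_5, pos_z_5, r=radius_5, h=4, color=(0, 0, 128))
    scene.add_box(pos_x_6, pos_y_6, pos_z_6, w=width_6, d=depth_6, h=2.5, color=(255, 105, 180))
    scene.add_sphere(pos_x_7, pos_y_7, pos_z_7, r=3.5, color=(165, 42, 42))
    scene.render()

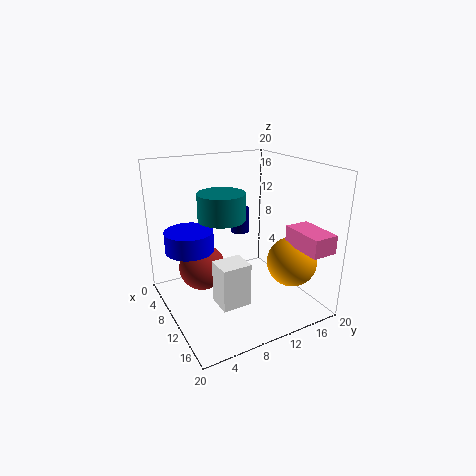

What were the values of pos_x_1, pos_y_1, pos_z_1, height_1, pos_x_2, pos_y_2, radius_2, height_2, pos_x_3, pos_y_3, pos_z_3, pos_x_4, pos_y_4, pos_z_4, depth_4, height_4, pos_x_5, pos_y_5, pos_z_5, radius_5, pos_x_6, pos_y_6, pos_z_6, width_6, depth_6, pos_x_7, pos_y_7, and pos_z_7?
pos_x_1 = 6, pos_y_1 = 9.5, pos_z_1 = 11.5, height_1 = 4, pos_x_2 = 5.5, pos_y_2 = 4.5, radius_2 = 3.5, height_2 = 3, pos_x_3 = 14, pos_y_3 = 16.5, pos_z_3 = 6.5, pos_x_4 = 11, pos_y_4 = 5.5, pos_z_4 = 2, depth_4 = 4, height_4 = 6, pos_x_5 = 2.5, pos_y_5 = 14.5, pos_z_5 = 7.5, radius_5 = 1.5, pos_x_6 = 13.5, pos_y_6 = 15.5, pos_z_6 = 9.5, width_6 = 6, depth_6 = 3.5, pos_x_7 = 5, pos_y_7 = 6.5, pos_z_7 = 4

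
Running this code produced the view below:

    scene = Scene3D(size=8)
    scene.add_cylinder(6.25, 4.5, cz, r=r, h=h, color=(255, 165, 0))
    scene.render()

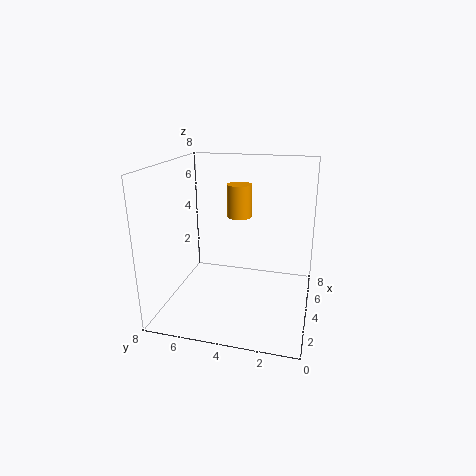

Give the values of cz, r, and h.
cz = 4.5
r = 0.75
h = 2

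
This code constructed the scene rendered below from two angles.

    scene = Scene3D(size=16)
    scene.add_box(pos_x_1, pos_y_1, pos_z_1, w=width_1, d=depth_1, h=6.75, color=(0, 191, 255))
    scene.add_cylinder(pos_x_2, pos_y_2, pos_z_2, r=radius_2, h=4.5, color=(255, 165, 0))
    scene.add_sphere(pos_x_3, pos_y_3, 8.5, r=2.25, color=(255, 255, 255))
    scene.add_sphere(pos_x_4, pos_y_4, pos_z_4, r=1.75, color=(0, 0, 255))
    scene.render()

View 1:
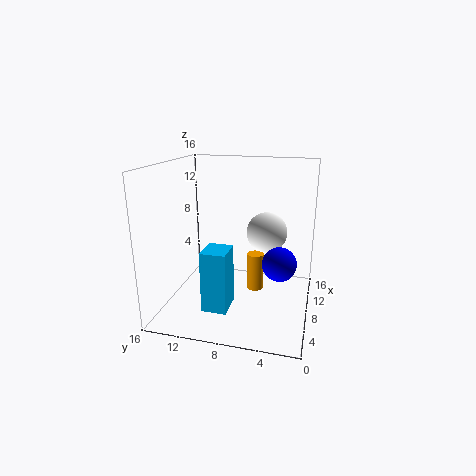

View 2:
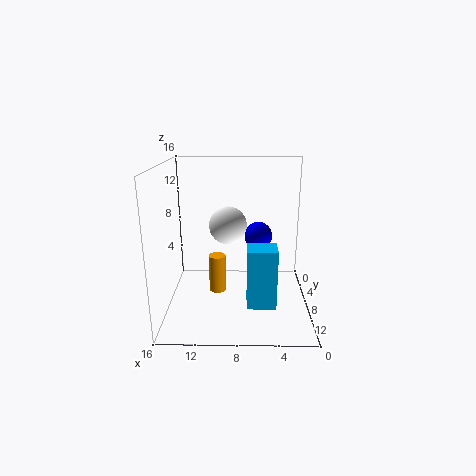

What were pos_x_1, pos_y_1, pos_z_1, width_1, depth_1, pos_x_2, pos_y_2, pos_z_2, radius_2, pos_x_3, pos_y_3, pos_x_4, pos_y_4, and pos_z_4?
pos_x_1 = 3.75
pos_y_1 = 8.25
pos_z_1 = 0.75
width_1 = 3.25
depth_1 = 2.75
pos_x_2 = 10.5
pos_y_2 = 6.5
pos_z_2 = 0.75
radius_2 = 1
pos_x_3 = 9.25
pos_y_3 = 5
pos_x_4 = 5.5
pos_y_4 = 3
pos_z_4 = 6.5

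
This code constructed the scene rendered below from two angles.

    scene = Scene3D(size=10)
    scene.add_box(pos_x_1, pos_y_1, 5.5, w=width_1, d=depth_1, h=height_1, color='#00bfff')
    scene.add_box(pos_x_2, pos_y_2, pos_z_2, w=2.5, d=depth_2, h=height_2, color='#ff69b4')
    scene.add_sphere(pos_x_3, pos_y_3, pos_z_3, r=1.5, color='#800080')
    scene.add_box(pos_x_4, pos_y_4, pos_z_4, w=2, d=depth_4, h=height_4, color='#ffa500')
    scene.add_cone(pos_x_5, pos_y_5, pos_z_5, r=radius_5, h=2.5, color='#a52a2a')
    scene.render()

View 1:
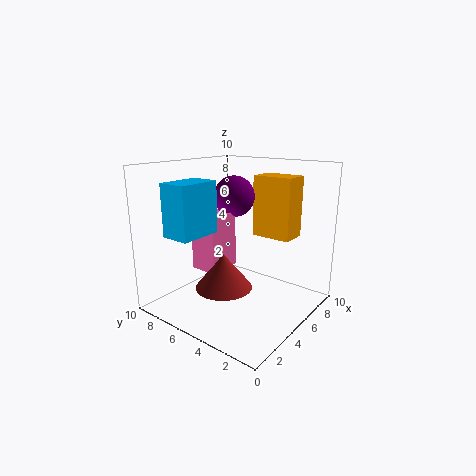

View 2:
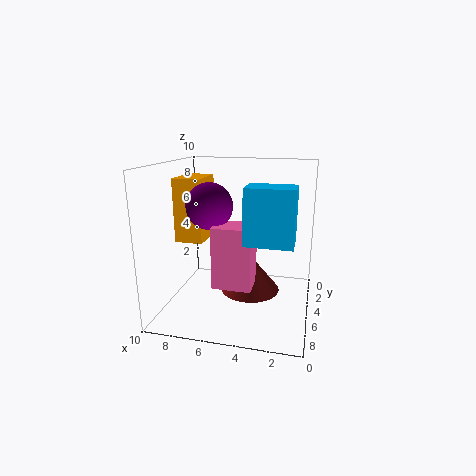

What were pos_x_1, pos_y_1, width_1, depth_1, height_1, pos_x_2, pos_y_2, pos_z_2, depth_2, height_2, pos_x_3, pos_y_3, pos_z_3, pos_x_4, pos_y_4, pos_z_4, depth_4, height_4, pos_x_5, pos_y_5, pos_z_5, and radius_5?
pos_x_1 = 1
pos_y_1 = 6
width_1 = 3
depth_1 = 2
height_1 = 3.5
pos_x_2 = 3.5
pos_y_2 = 6
pos_z_2 = 2.5
depth_2 = 2
height_2 = 4
pos_x_3 = 6.5
pos_y_3 = 6.5
pos_z_3 = 7.5
pos_x_4 = 7.5
pos_y_4 = 2.5
pos_z_4 = 4.5
depth_4 = 3
height_4 = 4.5
pos_x_5 = 4
pos_y_5 = 5.5
pos_z_5 = 1.5
radius_5 = 2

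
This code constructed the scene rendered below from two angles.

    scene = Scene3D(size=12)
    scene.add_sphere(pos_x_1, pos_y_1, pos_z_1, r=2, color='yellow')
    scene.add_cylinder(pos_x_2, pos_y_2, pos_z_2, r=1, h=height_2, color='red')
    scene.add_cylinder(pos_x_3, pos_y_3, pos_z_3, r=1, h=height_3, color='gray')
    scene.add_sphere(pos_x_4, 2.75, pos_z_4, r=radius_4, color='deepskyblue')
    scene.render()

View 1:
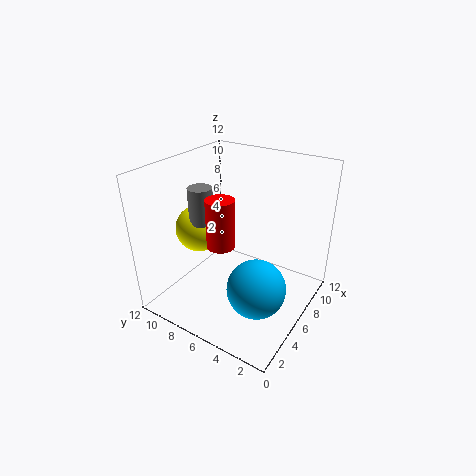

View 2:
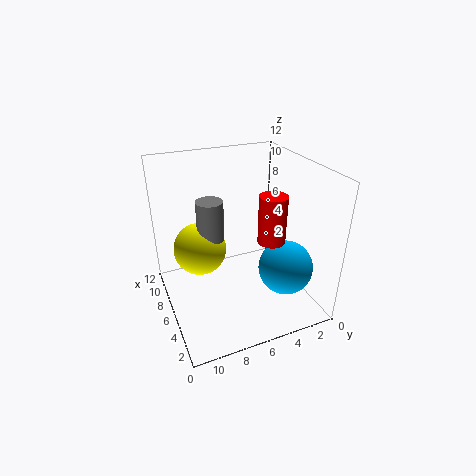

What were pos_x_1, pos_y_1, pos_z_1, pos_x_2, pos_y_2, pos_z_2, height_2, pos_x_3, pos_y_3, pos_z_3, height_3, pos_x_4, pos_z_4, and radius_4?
pos_x_1 = 5.25
pos_y_1 = 9.5
pos_z_1 = 6.25
pos_x_2 = 2.25
pos_y_2 = 5
pos_z_2 = 7.5
height_2 = 3.5
pos_x_3 = 4.75
pos_y_3 = 8.75
pos_z_3 = 7.25
height_3 = 3
pos_x_4 = 3.5
pos_z_4 = 3.75
radius_4 = 2.25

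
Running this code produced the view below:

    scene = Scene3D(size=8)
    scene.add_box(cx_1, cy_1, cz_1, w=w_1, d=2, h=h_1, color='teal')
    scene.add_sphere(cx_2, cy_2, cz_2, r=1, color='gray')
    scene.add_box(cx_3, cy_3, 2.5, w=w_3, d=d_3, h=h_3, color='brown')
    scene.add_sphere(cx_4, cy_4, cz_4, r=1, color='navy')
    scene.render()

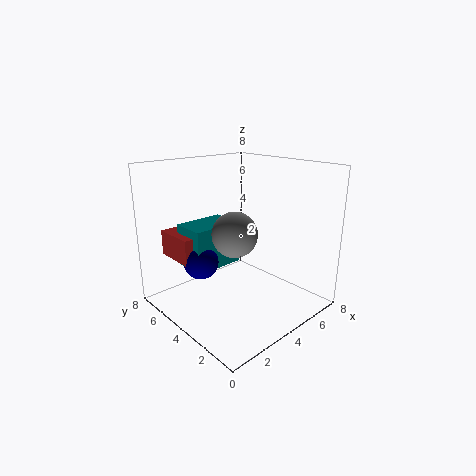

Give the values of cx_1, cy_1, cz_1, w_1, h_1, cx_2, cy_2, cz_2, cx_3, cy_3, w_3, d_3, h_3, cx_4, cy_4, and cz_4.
cx_1 = 2
cy_1 = 5
cz_1 = 2
w_1 = 3
h_1 = 2.5
cx_2 = 1.5
cy_2 = 1.5
cz_2 = 5.5
cx_3 = 1.5
cy_3 = 5.5
w_3 = 2.5
d_3 = 2.5
h_3 = 1.5
cx_4 = 2.5
cy_4 = 5.5
cz_4 = 2.5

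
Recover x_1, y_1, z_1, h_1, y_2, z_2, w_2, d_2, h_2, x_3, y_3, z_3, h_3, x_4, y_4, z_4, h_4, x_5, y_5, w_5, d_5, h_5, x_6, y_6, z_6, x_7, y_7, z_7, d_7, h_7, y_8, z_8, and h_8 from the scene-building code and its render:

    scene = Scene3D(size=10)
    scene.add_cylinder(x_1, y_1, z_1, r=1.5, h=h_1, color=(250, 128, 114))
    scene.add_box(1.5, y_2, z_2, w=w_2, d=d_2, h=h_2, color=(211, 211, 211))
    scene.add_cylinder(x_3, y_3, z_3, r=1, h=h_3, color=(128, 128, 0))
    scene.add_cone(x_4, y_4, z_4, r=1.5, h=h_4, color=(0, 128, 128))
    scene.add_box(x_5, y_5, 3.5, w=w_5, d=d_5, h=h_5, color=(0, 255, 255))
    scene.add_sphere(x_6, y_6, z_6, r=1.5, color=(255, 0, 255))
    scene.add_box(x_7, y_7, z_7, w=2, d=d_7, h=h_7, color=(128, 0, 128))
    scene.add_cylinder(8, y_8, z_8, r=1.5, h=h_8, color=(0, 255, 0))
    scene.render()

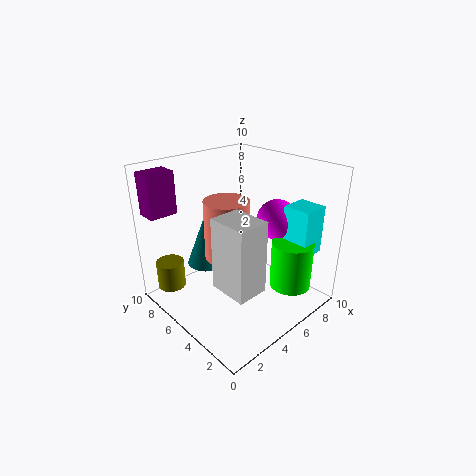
x_1 = 4
y_1 = 5
z_1 = 4
h_1 = 4
y_2 = 1
z_2 = 3.5
w_2 = 2
d_2 = 2.5
h_2 = 4.5
x_3 = 1.5
y_3 = 8.5
z_3 = 1
h_3 = 2
x_4 = 4.5
y_4 = 8
z_4 = 2
h_4 = 4
x_5 = 8
y_5 = 1.5
w_5 = 2
d_5 = 2
h_5 = 3.5
x_6 = 8.5
y_6 = 4.5
z_6 = 5.5
x_7 = 0.5
y_7 = 8.5
z_7 = 6.5
d_7 = 1.5
h_7 = 3
y_8 = 2.5
z_8 = 1
h_8 = 3.5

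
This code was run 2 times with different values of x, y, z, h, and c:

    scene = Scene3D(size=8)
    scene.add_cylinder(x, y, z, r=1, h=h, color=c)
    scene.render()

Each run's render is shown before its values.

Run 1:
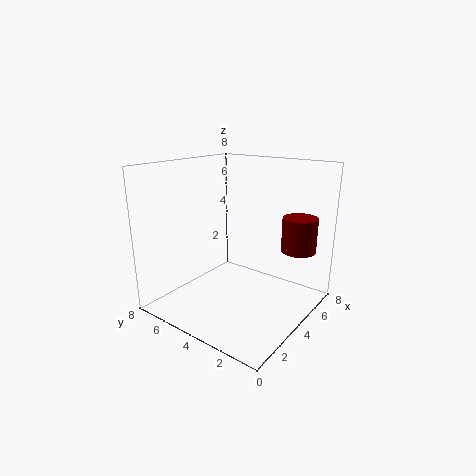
x = 6.5
y = 1.5
z = 3
h = 2
c = 'maroon'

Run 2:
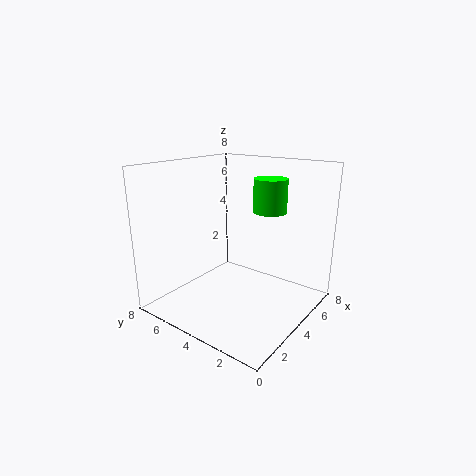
x = 6.5
y = 3.5
z = 5
h = 2
c = 'lime'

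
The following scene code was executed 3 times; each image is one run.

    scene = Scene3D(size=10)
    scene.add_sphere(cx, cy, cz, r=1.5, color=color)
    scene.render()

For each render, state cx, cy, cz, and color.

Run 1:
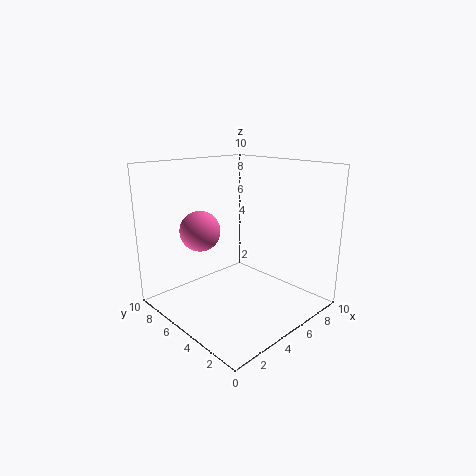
cx = 4
cy = 8
cz = 5
color = 'hotpink'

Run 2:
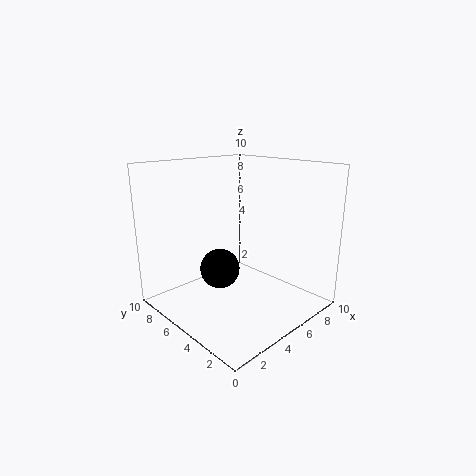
cx = 5
cy = 7
cz = 2
color = 'black'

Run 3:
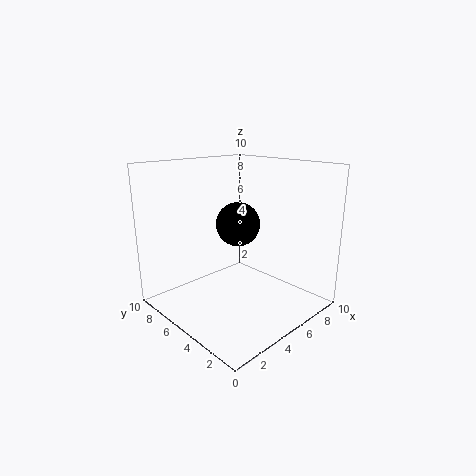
cx = 5
cy = 5
cz = 6
color = 'black'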